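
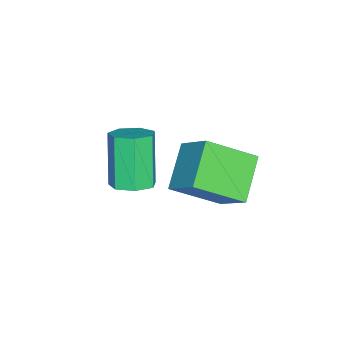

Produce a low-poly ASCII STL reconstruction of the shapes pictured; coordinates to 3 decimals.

solid 
facet normal -0.836 -0.069 0.545
outer loop
vertex -2.227 0.109 2.594
vertex -2.912 1.415 1.709
vertex -2.772 -0.822 1.641
endloop
endfacet
facet normal 0.398 -0.760 0.515
outer loop
vertex -1.468 -0.715 0.791
vertex -2.227 0.109 2.594
vertex -2.772 -0.822 1.641
endloop
endfacet
facet normal -0.836 -0.069 0.544
outer loop
vertex -2.772 -0.822 1.641
vertex -2.912 1.415 1.709
vertex -3.456 0.484 0.755
endloop
endfacet
facet normal -0.378 -0.647 -0.662
outer loop
vertex -3.456 0.484 0.755
vertex -1.468 -0.715 0.791
vertex -2.772 -0.822 1.641
endloop
endfacet
facet normal 0.378 0.647 0.662
outer loop
vertex -2.227 0.109 2.594
vertex -1.608 1.522 0.859
vertex -2.912 1.415 1.709
endloop
endfacet
facet normal 0.398 -0.760 0.515
outer loop
vertex -0.924 0.216 1.745
vertex -2.227 0.109 2.594
vertex -1.468 -0.715 0.791
endloop
endfacet
facet normal 0.378 0.647 0.662
outer loop
vertex -0.924 0.216 1.745
vertex -1.608 1.522 0.859
vertex -2.227 0.109 2.594
endloop
endfacet
facet normal -0.398 0.760 -0.515
outer loop
vertex -2.912 1.415 1.709
vertex -1.608 1.522 0.859
vertex -3.456 0.484 0.755
endloop
endfacet
facet normal -0.378 -0.647 -0.662
outer loop
vertex -2.153 0.591 -0.094
vertex -1.468 -0.715 0.791
vertex -3.456 0.484 0.755
endloop
endfacet
facet normal -0.398 0.760 -0.515
outer loop
vertex -3.456 0.484 0.755
vertex -1.608 1.522 0.859
vertex -2.153 0.591 -0.094
endloop
endfacet
facet normal 0.836 0.069 -0.544
outer loop
vertex -2.153 0.591 -0.094
vertex -0.924 0.216 1.745
vertex -1.468 -0.715 0.791
endloop
endfacet
facet normal 0.836 0.068 -0.545
outer loop
vertex -1.608 1.522 0.859
vertex -0.924 0.216 1.745
vertex -2.153 0.591 -0.094
endloop
endfacet
facet normal 0.436 0.181 -0.881
outer loop
vertex -1.925 -1.902 -0.184
vertex -2.464 -2.205 -0.513
vertex -2.383 -1.533 -0.335
endloop
endfacet
facet normal 0.491 0.773 0.401
outer loop
vertex -1.925 -1.902 -0.184
vertex -2.383 -1.533 -0.335
vertex -2.717 -2.232 1.421
endloop
endfacet
facet normal 0.491 0.773 0.401
outer loop
vertex -2.717 -2.232 1.421
vertex -2.383 -1.533 -0.335
vertex -3.175 -1.863 1.271
endloop
endfacet
facet normal -0.435 -0.181 0.882
outer loop
vertex -2.717 -2.232 1.421
vertex -3.175 -1.863 1.271
vertex -3.256 -2.535 1.093
endloop
endfacet
facet normal 0.434 0.181 -0.882
outer loop
vertex -2.383 -1.533 -0.335
vertex -2.464 -2.205 -0.513
vertex -2.903 -1.67 -0.619
endloop
endfacet
facet normal -0.283 0.957 0.057
outer loop
vertex -2.383 -1.533 -0.335
vertex -2.903 -1.67 -0.619
vertex -3.175 -1.863 1.271
endloop
endfacet
facet normal -0.284 0.957 0.057
outer loop
vertex -3.175 -1.863 1.271
vertex -2.903 -1.67 -0.619
vertex -3.694 -2.0 0.986
endloop
endfacet
facet normal -0.436 -0.181 0.881
outer loop
vertex -3.175 -1.863 1.271
vertex -3.694 -2.0 0.986
vertex -3.256 -2.535 1.093
endloop
endfacet
facet normal 0.435 0.182 -0.882
outer loop
vertex -2.903 -1.67 -0.619
vertex -2.464 -2.205 -0.513
vertex -3.091 -2.21 -0.823
endloop
endfacet
facet normal -0.846 0.419 -0.331
outer loop
vertex -2.903 -1.67 -0.619
vertex -3.091 -2.21 -0.823
vertex -3.694 -2.0 0.986
endloop
endfacet
facet normal -0.845 0.421 -0.330
outer loop
vertex -3.694 -2.0 0.986
vertex -3.091 -2.21 -0.823
vertex -3.883 -2.54 0.782
endloop
endfacet
facet normal -0.436 -0.181 0.882
outer loop
vertex -3.694 -2.0 0.986
vertex -3.883 -2.54 0.782
vertex -3.256 -2.535 1.093
endloop
endfacet
facet normal 0.435 0.182 -0.882
outer loop
vertex -3.091 -2.21 -0.823
vertex -2.464 -2.205 -0.513
vertex -2.808 -2.746 -0.794
endloop
endfacet
facet normal -0.770 -0.432 -0.469
outer loop
vertex -3.091 -2.21 -0.823
vertex -2.808 -2.746 -0.794
vertex -3.883 -2.54 0.782
endloop
endfacet
facet normal -0.770 -0.433 -0.469
outer loop
vertex -3.883 -2.54 0.782
vertex -2.808 -2.746 -0.794
vertex -3.6 -3.076 0.812
endloop
endfacet
facet normal -0.436 -0.181 0.882
outer loop
vertex -3.883 -2.54 0.782
vertex -3.6 -3.076 0.812
vertex -3.256 -2.535 1.093
endloop
endfacet
facet normal 0.436 0.180 -0.881
outer loop
vertex -2.808 -2.746 -0.794
vertex -2.464 -2.205 -0.513
vertex -2.266 -2.875 -0.552
endloop
endfacet
facet normal -0.115 -0.960 -0.254
outer loop
vertex -2.808 -2.746 -0.794
vertex -2.266 -2.875 -0.552
vertex -3.6 -3.076 0.812
endloop
endfacet
facet normal -0.115 -0.960 -0.254
outer loop
vertex -3.6 -3.076 0.812
vertex -2.266 -2.875 -0.552
vertex -3.057 -3.205 1.053
endloop
endfacet
facet normal -0.435 -0.182 0.882
outer loop
vertex -3.6 -3.076 0.812
vertex -3.057 -3.205 1.053
vertex -3.256 -2.535 1.093
endloop
endfacet
facet normal 0.436 0.180 -0.882
outer loop
vertex -2.266 -2.875 -0.552
vertex -2.464 -2.205 -0.513
vertex -1.873 -2.499 -0.281
endloop
endfacet
facet normal 0.627 -0.764 0.152
outer loop
vertex -2.266 -2.875 -0.552
vertex -1.873 -2.499 -0.281
vertex -3.057 -3.205 1.053
endloop
endfacet
facet normal 0.626 -0.765 0.151
outer loop
vertex -3.057 -3.205 1.053
vertex -1.873 -2.499 -0.281
vertex -2.664 -2.83 1.324
endloop
endfacet
facet normal -0.435 -0.182 0.882
outer loop
vertex -3.057 -3.205 1.053
vertex -2.664 -2.83 1.324
vertex -3.256 -2.535 1.093
endloop
endfacet
facet normal 0.436 0.181 -0.881
outer loop
vertex -1.873 -2.499 -0.281
vertex -2.464 -2.205 -0.513
vertex -1.925 -1.902 -0.184
endloop
endfacet
facet normal 0.896 0.006 0.443
outer loop
vertex -1.873 -2.499 -0.281
vertex -1.925 -1.902 -0.184
vertex -2.664 -2.83 1.324
endloop
endfacet
facet normal 0.896 0.007 0.444
outer loop
vertex -2.664 -2.83 1.324
vertex -1.925 -1.902 -0.184
vertex -2.717 -2.232 1.421
endloop
endfacet
facet normal -0.435 -0.182 0.882
outer loop
vertex -2.664 -2.83 1.324
vertex -2.717 -2.232 1.421
vertex -3.256 -2.535 1.093
endloop
endfacet

endsolid


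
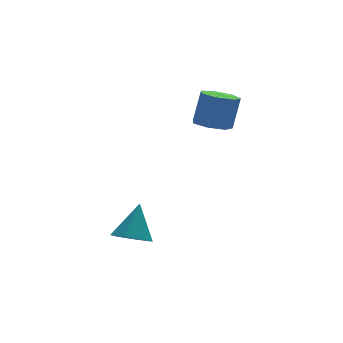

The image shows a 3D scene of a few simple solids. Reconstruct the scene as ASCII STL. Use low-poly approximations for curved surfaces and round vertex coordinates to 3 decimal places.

solid 
facet normal -0.297 -0.167 -0.940
outer loop
vertex 2.534 1.605 0.829
vertex 1.664 1.159 1.183
vertex 1.832 2.159 0.952
endloop
endfacet
facet normal 0.554 0.772 -0.312
outer loop
vertex 2.534 1.605 0.829
vertex 1.832 2.159 0.952
vertex 3.106 1.927 2.644
endloop
endfacet
facet normal 0.554 0.772 -0.312
outer loop
vertex 3.106 1.927 2.644
vertex 1.832 2.159 0.952
vertex 2.404 2.481 2.767
endloop
endfacet
facet normal 0.296 0.167 0.940
outer loop
vertex 3.106 1.927 2.644
vertex 2.404 2.481 2.767
vertex 2.236 1.481 2.997
endloop
endfacet
facet normal -0.297 -0.167 -0.940
outer loop
vertex 1.832 2.159 0.952
vertex 1.664 1.159 1.183
vertex 1.003 1.96 1.249
endloop
endfacet
facet normal -0.262 0.961 -0.088
outer loop
vertex 1.832 2.159 0.952
vertex 1.003 1.96 1.249
vertex 2.404 2.481 2.767
endloop
endfacet
facet normal -0.262 0.961 -0.088
outer loop
vertex 2.404 2.481 2.767
vertex 1.003 1.96 1.249
vertex 1.576 2.282 3.064
endloop
endfacet
facet normal 0.297 0.166 0.940
outer loop
vertex 2.404 2.481 2.767
vertex 1.576 2.282 3.064
vertex 2.236 1.481 2.997
endloop
endfacet
facet normal -0.296 -0.167 -0.940
outer loop
vertex 1.003 1.96 1.249
vertex 1.664 1.159 1.183
vertex 0.672 1.157 1.496
endloop
endfacet
facet normal -0.882 0.426 0.203
outer loop
vertex 1.003 1.96 1.249
vertex 0.672 1.157 1.496
vertex 1.576 2.282 3.064
endloop
endfacet
facet normal -0.882 0.426 0.203
outer loop
vertex 1.576 2.282 3.064
vertex 0.672 1.157 1.496
vertex 1.245 1.479 3.311
endloop
endfacet
facet normal 0.298 0.167 0.940
outer loop
vertex 1.576 2.282 3.064
vertex 1.245 1.479 3.311
vertex 2.236 1.481 2.997
endloop
endfacet
facet normal -0.296 -0.166 -0.940
outer loop
vertex 0.672 1.157 1.496
vertex 1.664 1.159 1.183
vertex 1.087 0.356 1.507
endloop
endfacet
facet normal -0.837 -0.429 0.340
outer loop
vertex 0.672 1.157 1.496
vertex 1.087 0.356 1.507
vertex 1.245 1.479 3.311
endloop
endfacet
facet normal -0.837 -0.429 0.340
outer loop
vertex 1.245 1.479 3.311
vertex 1.087 0.356 1.507
vertex 1.66 0.678 3.322
endloop
endfacet
facet normal 0.298 0.167 0.940
outer loop
vertex 1.245 1.479 3.311
vertex 1.66 0.678 3.322
vertex 2.236 1.481 2.997
endloop
endfacet
facet normal -0.296 -0.167 -0.940
outer loop
vertex 1.087 0.356 1.507
vertex 1.664 1.159 1.183
vertex 1.937 0.16 1.274
endloop
endfacet
facet normal -0.161 -0.962 0.221
outer loop
vertex 1.087 0.356 1.507
vertex 1.937 0.16 1.274
vertex 1.66 0.678 3.322
endloop
endfacet
facet normal -0.161 -0.962 0.221
outer loop
vertex 1.66 0.678 3.322
vertex 1.937 0.16 1.274
vertex 2.509 0.482 3.089
endloop
endfacet
facet normal 0.297 0.168 0.940
outer loop
vertex 1.66 0.678 3.322
vertex 2.509 0.482 3.089
vertex 2.236 1.481 2.997
endloop
endfacet
facet normal -0.297 -0.167 -0.940
outer loop
vertex 1.937 0.16 1.274
vertex 1.664 1.159 1.183
vertex 2.581 0.716 0.972
endloop
endfacet
facet normal 0.635 -0.770 -0.064
outer loop
vertex 1.937 0.16 1.274
vertex 2.581 0.716 0.972
vertex 2.509 0.482 3.089
endloop
endfacet
facet normal 0.635 -0.770 -0.064
outer loop
vertex 2.509 0.482 3.089
vertex 2.581 0.716 0.972
vertex 3.153 1.038 2.787
endloop
endfacet
facet normal 0.296 0.168 0.940
outer loop
vertex 2.509 0.482 3.089
vertex 3.153 1.038 2.787
vertex 2.236 1.481 2.997
endloop
endfacet
facet normal -0.297 -0.167 -0.940
outer loop
vertex 2.581 0.716 0.972
vertex 1.664 1.159 1.183
vertex 2.534 1.605 0.829
endloop
endfacet
facet normal 0.954 0.002 -0.301
outer loop
vertex 2.581 0.716 0.972
vertex 2.534 1.605 0.829
vertex 3.153 1.038 2.787
endloop
endfacet
facet normal 0.954 0.002 -0.301
outer loop
vertex 3.153 1.038 2.787
vertex 2.534 1.605 0.829
vertex 3.106 1.927 2.644
endloop
endfacet
facet normal 0.296 0.167 0.940
outer loop
vertex 3.153 1.038 2.787
vertex 3.106 1.927 2.644
vertex 2.236 1.481 2.997
endloop
endfacet
facet normal -0.385 -0.439 -0.811
outer loop
vertex -3.385 -1.69 -4.235
vertex -3.98 -2.278 -3.634
vertex -4.324 -1.365 -3.965
endloop
endfacet
facet normal 0.281 0.946 -0.161
outer loop
vertex -3.385 -1.69 -4.235
vertex -4.324 -1.365 -3.965
vertex -3.18 -1.362 -1.946
endloop
endfacet
facet normal -0.385 -0.439 -0.812
outer loop
vertex -4.324 -1.365 -3.965
vertex -3.98 -2.278 -3.634
vertex -4.92 -1.953 -3.364
endloop
endfacet
facet normal -0.510 0.811 0.288
outer loop
vertex -4.324 -1.365 -3.965
vertex -4.92 -1.953 -3.364
vertex -3.18 -1.362 -1.946
endloop
endfacet
facet normal -0.385 -0.440 -0.811
outer loop
vertex -4.92 -1.953 -3.364
vertex -3.98 -2.278 -3.634
vertex -4.575 -2.865 -3.033
endloop
endfacet
facet normal -0.639 0.037 0.768
outer loop
vertex -4.92 -1.953 -3.364
vertex -4.575 -2.865 -3.033
vertex -3.18 -1.362 -1.946
endloop
endfacet
facet normal -0.385 -0.440 -0.811
outer loop
vertex -4.575 -2.865 -3.033
vertex -3.98 -2.278 -3.634
vertex -3.636 -3.19 -3.302
endloop
endfacet
facet normal 0.022 -0.599 0.800
outer loop
vertex -4.575 -2.865 -3.033
vertex -3.636 -3.19 -3.302
vertex -3.18 -1.362 -1.946
endloop
endfacet
facet normal -0.384 -0.440 -0.812
outer loop
vertex -3.636 -3.19 -3.302
vertex -3.98 -2.278 -3.634
vertex -3.04 -2.602 -3.903
endloop
endfacet
facet normal 0.813 -0.464 0.352
outer loop
vertex -3.636 -3.19 -3.302
vertex -3.04 -2.602 -3.903
vertex -3.18 -1.362 -1.946
endloop
endfacet
facet normal -0.384 -0.441 -0.811
outer loop
vertex -3.04 -2.602 -3.903
vertex -3.98 -2.278 -3.634
vertex -3.385 -1.69 -4.235
endloop
endfacet
facet normal 0.942 0.310 -0.129
outer loop
vertex -3.04 -2.602 -3.903
vertex -3.385 -1.69 -4.235
vertex -3.18 -1.362 -1.946
endloop
endfacet

endsolid


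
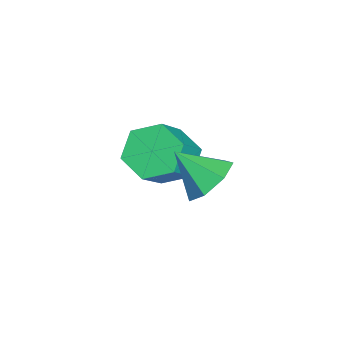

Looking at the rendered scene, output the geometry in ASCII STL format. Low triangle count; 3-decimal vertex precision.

solid 
facet normal 0.273 0.719 -0.639
outer loop
vertex 2.657 -1.625 -0.951
vertex 2.03 -1.006 -0.522
vertex 2.971 -1.17 -0.305
endloop
endfacet
facet normal 0.635 -0.742 0.214
outer loop
vertex 2.657 -1.625 -0.951
vertex 2.971 -1.17 -0.305
vertex 1.61 -2.114 0.462
endloop
endfacet
facet normal 0.273 0.719 -0.639
outer loop
vertex 2.971 -1.17 -0.305
vertex 2.03 -1.006 -0.522
vertex 2.577 -0.592 0.177
endloop
endfacet
facet normal 0.596 -0.235 0.768
outer loop
vertex 2.971 -1.17 -0.305
vertex 2.577 -0.592 0.177
vertex 1.61 -2.114 0.462
endloop
endfacet
facet normal 0.273 0.719 -0.639
outer loop
vertex 2.577 -0.592 0.177
vertex 2.03 -1.006 -0.522
vertex 1.771 -0.325 0.133
endloop
endfacet
facet normal 0.006 0.180 0.984
outer loop
vertex 2.577 -0.592 0.177
vertex 1.771 -0.325 0.133
vertex 1.61 -2.114 0.462
endloop
endfacet
facet normal 0.273 0.719 -0.640
outer loop
vertex 1.771 -0.325 0.133
vertex 2.03 -1.006 -0.522
vertex 1.16 -0.572 -0.405
endloop
endfacet
facet normal -0.691 0.190 0.697
outer loop
vertex 1.771 -0.325 0.133
vertex 1.16 -0.572 -0.405
vertex 1.61 -2.114 0.462
endloop
endfacet
facet normal 0.273 0.719 -0.639
outer loop
vertex 1.16 -0.572 -0.405
vertex 2.03 -1.006 -0.522
vertex 1.204 -1.145 -1.031
endloop
endfacet
facet normal -0.969 -0.212 0.126
outer loop
vertex 1.16 -0.572 -0.405
vertex 1.204 -1.145 -1.031
vertex 1.61 -2.114 0.462
endloop
endfacet
facet normal 0.273 0.719 -0.639
outer loop
vertex 1.204 -1.145 -1.031
vertex 2.03 -1.006 -0.522
vertex 1.87 -1.614 -1.274
endloop
endfacet
facet normal -0.620 -0.724 -0.301
outer loop
vertex 1.204 -1.145 -1.031
vertex 1.87 -1.614 -1.274
vertex 1.61 -2.114 0.462
endloop
endfacet
facet normal 0.272 0.719 -0.639
outer loop
vertex 1.87 -1.614 -1.274
vertex 2.03 -1.006 -0.522
vertex 2.657 -1.625 -0.951
endloop
endfacet
facet normal 0.094 -0.960 -0.262
outer loop
vertex 1.87 -1.614 -1.274
vertex 2.657 -1.625 -0.951
vertex 1.61 -2.114 0.462
endloop
endfacet
facet normal -0.610 0.268 -0.746
outer loop
vertex -0.785 -2.62 -3.723
vertex -1.532 -2.337 -3.011
vertex -0.811 -1.62 -3.343
endloop
endfacet
facet normal 0.792 0.235 -0.563
outer loop
vertex -0.785 -2.62 -3.723
vertex -0.811 -1.62 -3.343
vertex 0.459 -3.166 -2.201
endloop
endfacet
facet normal 0.792 0.234 -0.563
outer loop
vertex 0.459 -3.166 -2.201
vertex -0.811 -1.62 -3.343
vertex 0.433 -2.165 -1.821
endloop
endfacet
facet normal 0.610 -0.267 0.746
outer loop
vertex 0.459 -3.166 -2.201
vertex 0.433 -2.165 -1.821
vertex -0.288 -2.883 -1.489
endloop
endfacet
facet normal -0.609 0.267 -0.747
outer loop
vertex -0.811 -1.62 -3.343
vertex -1.532 -2.337 -3.011
vertex -1.558 -1.337 -2.632
endloop
endfacet
facet normal 0.375 0.927 0.025
outer loop
vertex -0.811 -1.62 -3.343
vertex -1.558 -1.337 -2.632
vertex 0.433 -2.165 -1.821
endloop
endfacet
facet normal 0.375 0.927 0.026
outer loop
vertex 0.433 -2.165 -1.821
vertex -1.558 -1.337 -2.632
vertex -0.314 -1.883 -1.11
endloop
endfacet
facet normal 0.610 -0.267 0.746
outer loop
vertex 0.433 -2.165 -1.821
vertex -0.314 -1.883 -1.11
vertex -0.288 -2.883 -1.489
endloop
endfacet
facet normal -0.610 0.267 -0.746
outer loop
vertex -1.558 -1.337 -2.632
vertex -1.532 -2.337 -3.011
vertex -2.279 -2.054 -2.299
endloop
endfacet
facet normal -0.417 0.692 0.589
outer loop
vertex -1.558 -1.337 -2.632
vertex -2.279 -2.054 -2.299
vertex -0.314 -1.883 -1.11
endloop
endfacet
facet normal -0.417 0.692 0.589
outer loop
vertex -0.314 -1.883 -1.11
vertex -2.279 -2.054 -2.299
vertex -1.035 -2.6 -0.777
endloop
endfacet
facet normal 0.610 -0.267 0.746
outer loop
vertex -0.314 -1.883 -1.11
vertex -1.035 -2.6 -0.777
vertex -0.288 -2.883 -1.489
endloop
endfacet
facet normal -0.610 0.267 -0.746
outer loop
vertex -2.279 -2.054 -2.299
vertex -1.532 -2.337 -3.011
vertex -2.253 -3.055 -2.679
endloop
endfacet
facet normal -0.792 -0.234 0.563
outer loop
vertex -2.279 -2.054 -2.299
vertex -2.253 -3.055 -2.679
vertex -1.035 -2.6 -0.777
endloop
endfacet
facet normal -0.792 -0.235 0.563
outer loop
vertex -1.035 -2.6 -0.777
vertex -2.253 -3.055 -2.679
vertex -1.009 -3.6 -1.157
endloop
endfacet
facet normal 0.610 -0.268 0.746
outer loop
vertex -1.035 -2.6 -0.777
vertex -1.009 -3.6 -1.157
vertex -0.288 -2.883 -1.489
endloop
endfacet
facet normal -0.610 0.267 -0.746
outer loop
vertex -2.253 -3.055 -2.679
vertex -1.532 -2.337 -3.011
vertex -1.506 -3.337 -3.39
endloop
endfacet
facet normal -0.374 -0.927 -0.026
outer loop
vertex -2.253 -3.055 -2.679
vertex -1.506 -3.337 -3.39
vertex -1.009 -3.6 -1.157
endloop
endfacet
facet normal -0.375 -0.927 -0.026
outer loop
vertex -1.009 -3.6 -1.157
vertex -1.506 -3.337 -3.39
vertex -0.262 -3.883 -1.868
endloop
endfacet
facet normal 0.609 -0.267 0.747
outer loop
vertex -1.009 -3.6 -1.157
vertex -0.262 -3.883 -1.868
vertex -0.288 -2.883 -1.489
endloop
endfacet
facet normal -0.610 0.267 -0.746
outer loop
vertex -1.506 -3.337 -3.39
vertex -1.532 -2.337 -3.011
vertex -0.785 -2.62 -3.723
endloop
endfacet
facet normal 0.417 -0.692 -0.589
outer loop
vertex -1.506 -3.337 -3.39
vertex -0.785 -2.62 -3.723
vertex -0.262 -3.883 -1.868
endloop
endfacet
facet normal 0.417 -0.692 -0.589
outer loop
vertex -0.262 -3.883 -1.868
vertex -0.785 -2.62 -3.723
vertex 0.459 -3.166 -2.201
endloop
endfacet
facet normal 0.610 -0.267 0.746
outer loop
vertex -0.262 -3.883 -1.868
vertex 0.459 -3.166 -2.201
vertex -0.288 -2.883 -1.489
endloop
endfacet

endsolid


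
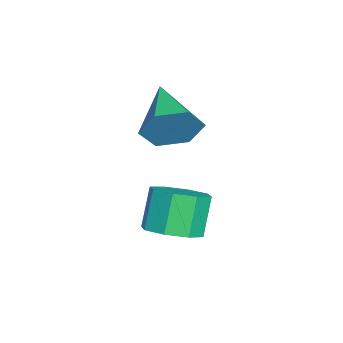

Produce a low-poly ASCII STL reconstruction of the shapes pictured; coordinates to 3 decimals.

solid 
facet normal 0.481 -0.117 -0.869
outer loop
vertex 2.902 -0.99 -0.001
vertex 2.157 -0.86 -0.431
vertex 2.8 -0.348 -0.144
endloop
endfacet
facet normal 0.863 0.236 0.446
outer loop
vertex 2.902 -0.99 -0.001
vertex 2.8 -0.348 -0.144
vertex 2.248 -0.83 1.181
endloop
endfacet
facet normal 0.863 0.238 0.446
outer loop
vertex 2.248 -0.83 1.181
vertex 2.8 -0.348 -0.144
vertex 2.145 -0.188 1.037
endloop
endfacet
facet normal -0.481 0.118 0.869
outer loop
vertex 2.248 -0.83 1.181
vertex 2.145 -0.188 1.037
vertex 1.503 -0.7 0.751
endloop
endfacet
facet normal 0.482 -0.118 -0.868
outer loop
vertex 2.8 -0.348 -0.144
vertex 2.157 -0.86 -0.431
vertex 2.321 -0.006 -0.456
endloop
endfacet
facet normal 0.501 0.850 0.163
outer loop
vertex 2.8 -0.348 -0.144
vertex 2.321 -0.006 -0.456
vertex 2.145 -0.188 1.037
endloop
endfacet
facet normal 0.502 0.849 0.163
outer loop
vertex 2.145 -0.188 1.037
vertex 2.321 -0.006 -0.456
vertex 1.667 0.154 0.726
endloop
endfacet
facet normal -0.481 0.118 0.869
outer loop
vertex 2.145 -0.188 1.037
vertex 1.667 0.154 0.726
vertex 1.503 -0.7 0.751
endloop
endfacet
facet normal 0.481 -0.118 -0.869
outer loop
vertex 2.321 -0.006 -0.456
vertex 2.157 -0.86 -0.431
vertex 1.746 -0.164 -0.753
endloop
endfacet
facet normal -0.154 0.964 -0.216
outer loop
vertex 2.321 -0.006 -0.456
vertex 1.746 -0.164 -0.753
vertex 1.667 0.154 0.726
endloop
endfacet
facet normal -0.154 0.964 -0.216
outer loop
vertex 1.667 0.154 0.726
vertex 1.746 -0.164 -0.753
vertex 1.092 -0.004 0.429
endloop
endfacet
facet normal -0.481 0.118 0.869
outer loop
vertex 1.667 0.154 0.726
vertex 1.092 -0.004 0.429
vertex 1.503 -0.7 0.751
endloop
endfacet
facet normal 0.481 -0.118 -0.869
outer loop
vertex 1.746 -0.164 -0.753
vertex 2.157 -0.86 -0.431
vertex 1.412 -0.73 -0.861
endloop
endfacet
facet normal -0.719 0.514 -0.468
outer loop
vertex 1.746 -0.164 -0.753
vertex 1.412 -0.73 -0.861
vertex 1.092 -0.004 0.429
endloop
endfacet
facet normal -0.719 0.514 -0.468
outer loop
vertex 1.092 -0.004 0.429
vertex 1.412 -0.73 -0.861
vertex 0.758 -0.57 0.321
endloop
endfacet
facet normal -0.481 0.118 0.869
outer loop
vertex 1.092 -0.004 0.429
vertex 0.758 -0.57 0.321
vertex 1.503 -0.7 0.751
endloop
endfacet
facet normal 0.481 -0.118 -0.869
outer loop
vertex 1.412 -0.73 -0.861
vertex 2.157 -0.86 -0.431
vertex 1.515 -1.372 -0.717
endloop
endfacet
facet normal -0.863 -0.238 -0.445
outer loop
vertex 1.412 -0.73 -0.861
vertex 1.515 -1.372 -0.717
vertex 0.758 -0.57 0.321
endloop
endfacet
facet normal -0.863 -0.237 -0.447
outer loop
vertex 0.758 -0.57 0.321
vertex 1.515 -1.372 -0.717
vertex 0.86 -1.212 0.464
endloop
endfacet
facet normal -0.481 0.117 0.869
outer loop
vertex 0.758 -0.57 0.321
vertex 0.86 -1.212 0.464
vertex 1.503 -0.7 0.751
endloop
endfacet
facet normal 0.481 -0.118 -0.869
outer loop
vertex 1.515 -1.372 -0.717
vertex 2.157 -0.86 -0.431
vertex 1.993 -1.714 -0.406
endloop
endfacet
facet normal -0.502 -0.850 -0.163
outer loop
vertex 1.515 -1.372 -0.717
vertex 1.993 -1.714 -0.406
vertex 0.86 -1.212 0.464
endloop
endfacet
facet normal -0.501 -0.850 -0.162
outer loop
vertex 0.86 -1.212 0.464
vertex 1.993 -1.714 -0.406
vertex 1.339 -1.554 0.776
endloop
endfacet
facet normal -0.482 0.118 0.868
outer loop
vertex 0.86 -1.212 0.464
vertex 1.339 -1.554 0.776
vertex 1.503 -0.7 0.751
endloop
endfacet
facet normal 0.481 -0.118 -0.869
outer loop
vertex 1.993 -1.714 -0.406
vertex 2.157 -0.86 -0.431
vertex 2.568 -1.556 -0.109
endloop
endfacet
facet normal 0.154 -0.964 0.216
outer loop
vertex 1.993 -1.714 -0.406
vertex 2.568 -1.556 -0.109
vertex 1.339 -1.554 0.776
endloop
endfacet
facet normal 0.154 -0.964 0.216
outer loop
vertex 1.339 -1.554 0.776
vertex 2.568 -1.556 -0.109
vertex 1.914 -1.396 1.073
endloop
endfacet
facet normal -0.481 0.118 0.869
outer loop
vertex 1.339 -1.554 0.776
vertex 1.914 -1.396 1.073
vertex 1.503 -0.7 0.751
endloop
endfacet
facet normal 0.481 -0.118 -0.869
outer loop
vertex 2.568 -1.556 -0.109
vertex 2.157 -0.86 -0.431
vertex 2.902 -0.99 -0.001
endloop
endfacet
facet normal 0.719 -0.514 0.468
outer loop
vertex 2.568 -1.556 -0.109
vertex 2.902 -0.99 -0.001
vertex 1.914 -1.396 1.073
endloop
endfacet
facet normal 0.719 -0.514 0.468
outer loop
vertex 1.914 -1.396 1.073
vertex 2.902 -0.99 -0.001
vertex 2.248 -0.83 1.181
endloop
endfacet
facet normal -0.481 0.118 0.869
outer loop
vertex 1.914 -1.396 1.073
vertex 2.248 -0.83 1.181
vertex 1.503 -0.7 0.751
endloop
endfacet
facet normal 0.909 0.272 -0.316
outer loop
vertex 0.478 -1.523 3.045
vertex 0.091 -1.084 2.31
vertex 0.232 -0.619 3.115
endloop
endfacet
facet normal -0.049 -0.090 0.995
outer loop
vertex 0.478 -1.523 3.045
vertex 0.232 -0.619 3.115
vertex -1.691 -1.616 2.93
endloop
endfacet
facet normal 0.909 0.272 -0.316
outer loop
vertex 0.232 -0.619 3.115
vertex 0.091 -1.084 2.31
vertex -0.155 -0.179 2.38
endloop
endfacet
facet normal -0.408 0.672 0.617
outer loop
vertex 0.232 -0.619 3.115
vertex -0.155 -0.179 2.38
vertex -1.691 -1.616 2.93
endloop
endfacet
facet normal 0.909 0.272 -0.316
outer loop
vertex -0.155 -0.179 2.38
vertex 0.091 -1.084 2.31
vertex -0.296 -0.644 1.575
endloop
endfacet
facet normal -0.708 0.658 -0.256
outer loop
vertex -0.155 -0.179 2.38
vertex -0.296 -0.644 1.575
vertex -1.691 -1.616 2.93
endloop
endfacet
facet normal 0.909 0.272 -0.316
outer loop
vertex -0.296 -0.644 1.575
vertex 0.091 -1.084 2.31
vertex -0.05 -1.548 1.505
endloop
endfacet
facet normal -0.648 -0.118 -0.752
outer loop
vertex -0.296 -0.644 1.575
vertex -0.05 -1.548 1.505
vertex -1.691 -1.616 2.93
endloop
endfacet
facet normal 0.909 0.272 -0.316
outer loop
vertex -0.05 -1.548 1.505
vertex 0.091 -1.084 2.31
vertex 0.337 -1.988 2.241
endloop
endfacet
facet normal -0.289 -0.881 -0.375
outer loop
vertex -0.05 -1.548 1.505
vertex 0.337 -1.988 2.241
vertex -1.691 -1.616 2.93
endloop
endfacet
facet normal 0.909 0.271 -0.316
outer loop
vertex 0.337 -1.988 2.241
vertex 0.091 -1.084 2.31
vertex 0.478 -1.523 3.045
endloop
endfacet
facet normal 0.011 -0.866 0.499
outer loop
vertex 0.337 -1.988 2.241
vertex 0.478 -1.523 3.045
vertex -1.691 -1.616 2.93
endloop
endfacet

endsolid


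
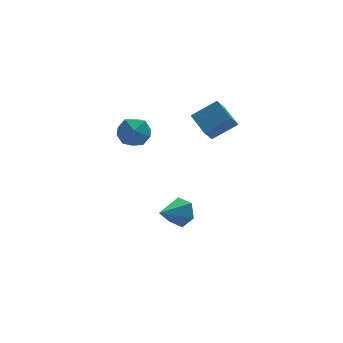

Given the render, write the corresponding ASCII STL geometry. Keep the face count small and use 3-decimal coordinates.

solid 
facet normal -0.629 -0.764 0.142
outer loop
vertex -2.239 2.091 2.832
vertex -1.629 1.493 2.315
vertex -1.518 1.585 3.304
endloop
endfacet
facet normal -0.662 -0.303 0.686
outer loop
vertex -2.239 2.091 2.832
vertex -1.518 1.585 3.304
vertex -1.702 2.536 3.547
endloop
endfacet
facet normal -0.842 0.335 0.423
outer loop
vertex -2.239 2.091 2.832
vertex -1.702 2.536 3.547
vertex -1.926 3.032 2.709
endloop
endfacet
facet normal -0.920 0.269 -0.284
outer loop
vertex -2.239 2.091 2.832
vertex -1.926 3.032 2.709
vertex -1.88 2.387 1.948
endloop
endfacet
facet normal -0.789 -0.409 -0.458
outer loop
vertex -2.239 2.091 2.832
vertex -1.88 2.387 1.948
vertex -1.629 1.493 2.315
endloop
endfacet
facet normal -0.008 -0.249 0.968
outer loop
vertex -1.702 2.536 3.547
vertex -1.518 1.585 3.304
vertex -0.76 2.213 3.472
endloop
endfacet
facet normal 0.044 -0.995 0.088
outer loop
vertex -1.518 1.585 3.304
vertex -1.629 1.493 2.315
vertex -0.714 1.568 2.711
endloop
endfacet
facet normal -0.215 -0.422 -0.881
outer loop
vertex -1.629 1.493 2.315
vertex -1.88 2.387 1.948
vertex -0.938 2.064 1.873
endloop
endfacet
facet normal -0.428 0.677 -0.599
outer loop
vertex -1.88 2.387 1.948
vertex -1.926 3.032 2.709
vertex -1.122 3.015 2.116
endloop
endfacet
facet normal -0.300 0.784 0.544
outer loop
vertex -1.926 3.032 2.709
vertex -1.702 2.536 3.547
vertex -1.011 3.107 3.105
endloop
endfacet
facet normal 0.920 -0.269 0.284
outer loop
vertex -0.401 2.509 2.588
vertex -0.76 2.213 3.472
vertex -0.714 1.568 2.711
endloop
endfacet
facet normal 0.842 -0.335 -0.423
outer loop
vertex -0.401 2.509 2.588
vertex -0.714 1.568 2.711
vertex -0.938 2.064 1.873
endloop
endfacet
facet normal 0.662 0.303 -0.686
outer loop
vertex -0.401 2.509 2.588
vertex -0.938 2.064 1.873
vertex -1.122 3.015 2.116
endloop
endfacet
facet normal 0.629 0.764 -0.142
outer loop
vertex -0.401 2.509 2.588
vertex -1.122 3.015 2.116
vertex -1.011 3.107 3.105
endloop
endfacet
facet normal 0.789 0.409 0.458
outer loop
vertex -0.401 2.509 2.588
vertex -1.011 3.107 3.105
vertex -0.76 2.213 3.472
endloop
endfacet
facet normal 0.428 -0.677 0.599
outer loop
vertex -0.714 1.568 2.711
vertex -0.76 2.213 3.472
vertex -1.518 1.585 3.304
endloop
endfacet
facet normal 0.300 -0.784 -0.544
outer loop
vertex -0.938 2.064 1.873
vertex -0.714 1.568 2.711
vertex -1.629 1.493 2.315
endloop
endfacet
facet normal 0.008 0.249 -0.968
outer loop
vertex -1.122 3.015 2.116
vertex -0.938 2.064 1.873
vertex -1.88 2.387 1.948
endloop
endfacet
facet normal -0.044 0.995 -0.088
outer loop
vertex -1.011 3.107 3.105
vertex -1.122 3.015 2.116
vertex -1.926 3.032 2.709
endloop
endfacet
facet normal 0.215 0.422 0.881
outer loop
vertex -0.76 2.213 3.472
vertex -1.011 3.107 3.105
vertex -1.702 2.536 3.547
endloop
endfacet
facet normal 0.793 0.431 -0.431
outer loop
vertex 1.586 2.203 -3.032
vertex 1.068 2.428 -3.759
vertex 1.14 3.007 -3.048
endloop
endfacet
facet normal -0.009 0.015 1.000
outer loop
vertex 1.586 2.203 -3.032
vertex 1.14 3.007 -3.048
vertex -0.248 1.712 -3.041
endloop
endfacet
facet normal 0.792 0.431 -0.432
outer loop
vertex 1.14 3.007 -3.048
vertex 1.068 2.428 -3.759
vertex 0.622 3.232 -3.774
endloop
endfacet
facet normal -0.554 0.597 0.580
outer loop
vertex 1.14 3.007 -3.048
vertex 0.622 3.232 -3.774
vertex -0.248 1.712 -3.041
endloop
endfacet
facet normal 0.792 0.431 -0.432
outer loop
vertex 0.622 3.232 -3.774
vertex 1.068 2.428 -3.759
vertex 0.55 2.652 -4.485
endloop
endfacet
facet normal -0.888 0.396 -0.233
outer loop
vertex 0.622 3.232 -3.774
vertex 0.55 2.652 -4.485
vertex -0.248 1.712 -3.041
endloop
endfacet
facet normal 0.792 0.431 -0.432
outer loop
vertex 0.55 2.652 -4.485
vertex 1.068 2.428 -3.759
vertex 0.996 1.848 -4.469
endloop
endfacet
facet normal -0.676 -0.388 -0.626
outer loop
vertex 0.55 2.652 -4.485
vertex 0.996 1.848 -4.469
vertex -0.248 1.712 -3.041
endloop
endfacet
facet normal 0.792 0.430 -0.432
outer loop
vertex 0.996 1.848 -4.469
vertex 1.068 2.428 -3.759
vertex 1.514 1.623 -3.743
endloop
endfacet
facet normal -0.131 -0.970 -0.207
outer loop
vertex 0.996 1.848 -4.469
vertex 1.514 1.623 -3.743
vertex -0.248 1.712 -3.041
endloop
endfacet
facet normal 0.793 0.431 -0.432
outer loop
vertex 1.514 1.623 -3.743
vertex 1.068 2.428 -3.759
vertex 1.586 2.203 -3.032
endloop
endfacet
facet normal 0.203 -0.769 0.607
outer loop
vertex 1.514 1.623 -3.743
vertex 1.586 2.203 -3.032
vertex -0.248 1.712 -3.041
endloop
endfacet
facet normal -0.485 -0.443 0.754
outer loop
vertex 3.087 2.868 3.794
vertex 1.746 2.915 2.958
vertex 3.381 1.623 3.251
endloop
endfacet
facet normal 0.848 -0.030 0.529
outer loop
vertex 3.954 2.145 2.362
vertex 3.087 2.868 3.794
vertex 3.381 1.623 3.251
endloop
endfacet
facet normal -0.485 -0.443 0.754
outer loop
vertex 3.381 1.623 3.251
vertex 1.746 2.915 2.958
vertex 2.041 1.669 2.416
endloop
endfacet
facet normal 0.212 -0.896 -0.390
outer loop
vertex 2.041 1.669 2.416
vertex 3.954 2.145 2.362
vertex 3.381 1.623 3.251
endloop
endfacet
facet normal -0.212 0.896 0.390
outer loop
vertex 3.087 2.868 3.794
vertex 2.319 3.437 2.069
vertex 1.746 2.915 2.958
endloop
endfacet
facet normal 0.849 -0.029 0.528
outer loop
vertex 3.659 3.391 2.904
vertex 3.087 2.868 3.794
vertex 3.954 2.145 2.362
endloop
endfacet
facet normal -0.212 0.896 0.390
outer loop
vertex 3.659 3.391 2.904
vertex 2.319 3.437 2.069
vertex 3.087 2.868 3.794
endloop
endfacet
facet normal -0.848 0.029 -0.529
outer loop
vertex 1.746 2.915 2.958
vertex 2.319 3.437 2.069
vertex 2.041 1.669 2.416
endloop
endfacet
facet normal 0.212 -0.896 -0.390
outer loop
vertex 2.613 2.192 1.526
vertex 3.954 2.145 2.362
vertex 2.041 1.669 2.416
endloop
endfacet
facet normal -0.849 0.030 -0.528
outer loop
vertex 2.041 1.669 2.416
vertex 2.319 3.437 2.069
vertex 2.613 2.192 1.526
endloop
endfacet
facet normal 0.485 0.443 -0.754
outer loop
vertex 2.613 2.192 1.526
vertex 3.659 3.391 2.904
vertex 3.954 2.145 2.362
endloop
endfacet
facet normal 0.485 0.443 -0.754
outer loop
vertex 2.319 3.437 2.069
vertex 3.659 3.391 2.904
vertex 2.613 2.192 1.526
endloop
endfacet

endsolid


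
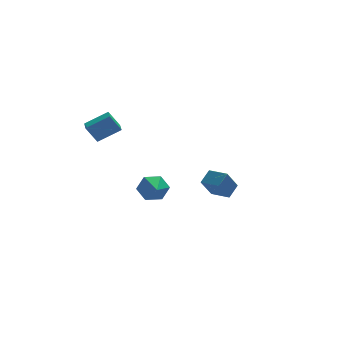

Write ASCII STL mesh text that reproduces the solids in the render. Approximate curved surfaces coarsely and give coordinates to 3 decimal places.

solid 
facet normal 0.218 0.919 -0.328
outer loop
vertex -1.593 -1.703 0.414
vertex -2.058 -1.842 -0.285
vertex -2.421 -1.509 0.408
endloop
endfacet
facet normal -0.010 -0.010 1.000
outer loop
vertex -1.593 -1.703 0.414
vertex -2.421 -1.509 0.408
vertex -2.502 -3.718 0.385
endloop
endfacet
facet normal 0.218 0.919 -0.328
outer loop
vertex -2.421 -1.509 0.408
vertex -2.058 -1.842 -0.285
vertex -2.885 -1.648 -0.29
endloop
endfacet
facet normal -0.835 0.025 0.550
outer loop
vertex -2.421 -1.509 0.408
vertex -2.885 -1.648 -0.29
vertex -2.502 -3.718 0.385
endloop
endfacet
facet normal 0.218 0.919 -0.328
outer loop
vertex -2.885 -1.648 -0.29
vertex -2.058 -1.842 -0.285
vertex -2.522 -1.981 -0.983
endloop
endfacet
facet normal -0.899 -0.277 -0.338
outer loop
vertex -2.885 -1.648 -0.29
vertex -2.522 -1.981 -0.983
vertex -2.502 -3.718 0.385
endloop
endfacet
facet normal 0.219 0.919 -0.329
outer loop
vertex -2.522 -1.981 -0.983
vertex -2.058 -1.842 -0.285
vertex -1.695 -2.176 -0.977
endloop
endfacet
facet normal -0.139 -0.614 -0.777
outer loop
vertex -2.522 -1.981 -0.983
vertex -1.695 -2.176 -0.977
vertex -2.502 -3.718 0.385
endloop
endfacet
facet normal 0.219 0.919 -0.329
outer loop
vertex -1.695 -2.176 -0.977
vertex -2.058 -1.842 -0.285
vertex -1.23 -2.037 -0.279
endloop
endfacet
facet normal 0.686 -0.649 -0.328
outer loop
vertex -1.695 -2.176 -0.977
vertex -1.23 -2.037 -0.279
vertex -2.502 -3.718 0.385
endloop
endfacet
facet normal 0.219 0.919 -0.328
outer loop
vertex -1.23 -2.037 -0.279
vertex -2.058 -1.842 -0.285
vertex -1.593 -1.703 0.414
endloop
endfacet
facet normal 0.752 -0.347 0.561
outer loop
vertex -1.23 -2.037 -0.279
vertex -1.593 -1.703 0.414
vertex -2.502 -3.718 0.385
endloop
endfacet
facet normal -0.543 0.839 -0.031
outer loop
vertex 1.85 1.699 -1.84
vertex 2.497 2.141 -1.218
vertex 2.642 2.169 -2.998
endloop
endfacet
facet normal -0.647 -0.442 -0.622
outer loop
vertex 3.283 1.179 -2.962
vertex 1.85 1.699 -1.84
vertex 2.642 2.169 -2.998
endloop
endfacet
facet normal -0.543 0.839 -0.031
outer loop
vertex 2.642 2.169 -2.998
vertex 2.497 2.141 -1.218
vertex 3.289 2.611 -2.377
endloop
endfacet
facet normal 0.535 0.318 -0.783
outer loop
vertex 3.289 2.611 -2.377
vertex 3.283 1.179 -2.962
vertex 2.642 2.169 -2.998
endloop
endfacet
facet normal -0.535 -0.318 0.783
outer loop
vertex 1.85 1.699 -1.84
vertex 3.138 1.151 -1.182
vertex 2.497 2.141 -1.218
endloop
endfacet
facet normal -0.647 -0.442 -0.621
outer loop
vertex 2.491 0.709 -1.803
vertex 1.85 1.699 -1.84
vertex 3.283 1.179 -2.962
endloop
endfacet
facet normal -0.535 -0.317 0.783
outer loop
vertex 2.491 0.709 -1.803
vertex 3.138 1.151 -1.182
vertex 1.85 1.699 -1.84
endloop
endfacet
facet normal 0.647 0.442 0.621
outer loop
vertex 2.497 2.141 -1.218
vertex 3.138 1.151 -1.182
vertex 3.289 2.611 -2.377
endloop
endfacet
facet normal 0.535 0.317 -0.783
outer loop
vertex 3.93 1.621 -2.34
vertex 3.283 1.179 -2.962
vertex 3.289 2.611 -2.377
endloop
endfacet
facet normal 0.647 0.442 0.622
outer loop
vertex 3.289 2.611 -2.377
vertex 3.138 1.151 -1.182
vertex 3.93 1.621 -2.34
endloop
endfacet
facet normal 0.543 -0.839 0.031
outer loop
vertex 3.93 1.621 -2.34
vertex 2.491 0.709 -1.803
vertex 3.283 1.179 -2.962
endloop
endfacet
facet normal 0.543 -0.839 0.031
outer loop
vertex 3.138 1.151 -1.182
vertex 2.491 0.709 -1.803
vertex 3.93 1.621 -2.34
endloop
endfacet
facet normal -0.830 0.181 -0.527
outer loop
vertex -4.647 1.126 3.164
vertex -4.415 2.077 3.126
vertex -4.077 0.948 2.205
endloop
endfacet
facet normal -0.237 -0.971 0.039
outer loop
vertex -2.865 0.683 2.974
vertex -4.647 1.126 3.164
vertex -4.077 0.948 2.205
endloop
endfacet
facet normal -0.831 0.181 -0.527
outer loop
vertex -4.077 0.948 2.205
vertex -4.415 2.077 3.126
vertex -3.845 1.899 2.166
endloop
endfacet
facet normal 0.504 -0.158 -0.849
outer loop
vertex -3.845 1.899 2.166
vertex -2.865 0.683 2.974
vertex -4.077 0.948 2.205
endloop
endfacet
facet normal -0.504 0.157 0.849
outer loop
vertex -4.647 1.126 3.164
vertex -3.203 1.812 3.895
vertex -4.415 2.077 3.126
endloop
endfacet
facet normal -0.237 -0.971 0.039
outer loop
vertex -3.435 0.861 3.934
vertex -4.647 1.126 3.164
vertex -2.865 0.683 2.974
endloop
endfacet
facet normal -0.505 0.158 0.849
outer loop
vertex -3.435 0.861 3.934
vertex -3.203 1.812 3.895
vertex -4.647 1.126 3.164
endloop
endfacet
facet normal 0.237 0.971 -0.039
outer loop
vertex -4.415 2.077 3.126
vertex -3.203 1.812 3.895
vertex -3.845 1.899 2.166
endloop
endfacet
facet normal 0.505 -0.157 -0.849
outer loop
vertex -2.633 1.634 2.936
vertex -2.865 0.683 2.974
vertex -3.845 1.899 2.166
endloop
endfacet
facet normal 0.237 0.971 -0.039
outer loop
vertex -3.845 1.899 2.166
vertex -3.203 1.812 3.895
vertex -2.633 1.634 2.936
endloop
endfacet
facet normal 0.830 -0.182 0.527
outer loop
vertex -2.633 1.634 2.936
vertex -3.435 0.861 3.934
vertex -2.865 0.683 2.974
endloop
endfacet
facet normal 0.830 -0.181 0.527
outer loop
vertex -3.203 1.812 3.895
vertex -3.435 0.861 3.934
vertex -2.633 1.634 2.936
endloop
endfacet

endsolid


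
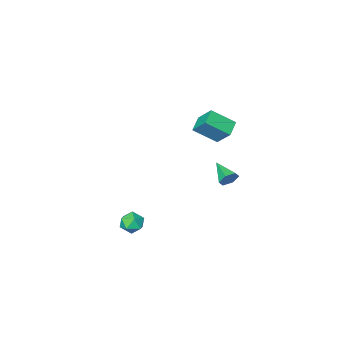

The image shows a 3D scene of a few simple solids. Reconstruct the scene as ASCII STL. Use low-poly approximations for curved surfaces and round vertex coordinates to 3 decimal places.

solid 
facet normal -0.720 -0.581 0.379
outer loop
vertex -3.482 -3.222 2.564
vertex -3.685 -2.27 3.639
vertex -4.562 -2.457 1.683
endloop
endfacet
facet normal 0.140 -0.656 -0.742
outer loop
vertex -3.835 -1.87 1.301
vertex -3.482 -3.222 2.564
vertex -4.562 -2.457 1.683
endloop
endfacet
facet normal -0.720 -0.581 0.379
outer loop
vertex -4.562 -2.457 1.683
vertex -3.685 -2.27 3.639
vertex -4.765 -1.505 2.758
endloop
endfacet
facet normal -0.679 0.481 -0.554
outer loop
vertex -4.765 -1.505 2.758
vertex -3.835 -1.87 1.301
vertex -4.562 -2.457 1.683
endloop
endfacet
facet normal 0.679 -0.481 0.554
outer loop
vertex -3.482 -3.222 2.564
vertex -2.958 -1.683 3.257
vertex -3.685 -2.27 3.639
endloop
endfacet
facet normal 0.140 -0.656 -0.742
outer loop
vertex -2.755 -2.635 2.182
vertex -3.482 -3.222 2.564
vertex -3.835 -1.87 1.301
endloop
endfacet
facet normal 0.679 -0.481 0.554
outer loop
vertex -2.755 -2.635 2.182
vertex -2.958 -1.683 3.257
vertex -3.482 -3.222 2.564
endloop
endfacet
facet normal -0.140 0.656 0.742
outer loop
vertex -3.685 -2.27 3.639
vertex -2.958 -1.683 3.257
vertex -4.765 -1.505 2.758
endloop
endfacet
facet normal -0.679 0.481 -0.554
outer loop
vertex -4.038 -0.918 2.376
vertex -3.835 -1.87 1.301
vertex -4.765 -1.505 2.758
endloop
endfacet
facet normal -0.140 0.656 0.742
outer loop
vertex -4.765 -1.505 2.758
vertex -2.958 -1.683 3.257
vertex -4.038 -0.918 2.376
endloop
endfacet
facet normal 0.720 0.581 -0.379
outer loop
vertex -4.038 -0.918 2.376
vertex -2.755 -2.635 2.182
vertex -3.835 -1.87 1.301
endloop
endfacet
facet normal 0.720 0.581 -0.379
outer loop
vertex -2.958 -1.683 3.257
vertex -2.755 -2.635 2.182
vertex -4.038 -0.918 2.376
endloop
endfacet
facet normal 0.028 0.939 -0.342
outer loop
vertex -1.777 1.939 1.036
vertex -2.03 2.128 1.534
vertex -1.442 2.096 1.495
endloop
endfacet
facet normal 0.761 -0.530 -0.374
outer loop
vertex -1.777 1.939 1.036
vertex -1.442 2.096 1.495
vertex -2.07 0.832 2.006
endloop
endfacet
facet normal 0.028 0.939 -0.341
outer loop
vertex -1.442 2.096 1.495
vertex -2.03 2.128 1.534
vertex -1.694 2.285 1.994
endloop
endfacet
facet normal 0.837 -0.213 0.503
outer loop
vertex -1.442 2.096 1.495
vertex -1.694 2.285 1.994
vertex -2.07 0.832 2.006
endloop
endfacet
facet normal 0.028 0.939 -0.341
outer loop
vertex -1.694 2.285 1.994
vertex -2.03 2.128 1.534
vertex -2.282 2.317 2.033
endloop
endfacet
facet normal 0.066 -0.009 0.998
outer loop
vertex -1.694 2.285 1.994
vertex -2.282 2.317 2.033
vertex -2.07 0.832 2.006
endloop
endfacet
facet normal 0.030 0.940 -0.341
outer loop
vertex -2.282 2.317 2.033
vertex -2.03 2.128 1.534
vertex -2.618 2.161 1.574
endloop
endfacet
facet normal -0.781 -0.123 0.613
outer loop
vertex -2.282 2.317 2.033
vertex -2.618 2.161 1.574
vertex -2.07 0.832 2.006
endloop
endfacet
facet normal 0.030 0.940 -0.341
outer loop
vertex -2.618 2.161 1.574
vertex -2.03 2.128 1.534
vertex -2.365 1.972 1.075
endloop
endfacet
facet normal -0.857 -0.440 -0.268
outer loop
vertex -2.618 2.161 1.574
vertex -2.365 1.972 1.075
vertex -2.07 0.832 2.006
endloop
endfacet
facet normal 0.030 0.939 -0.341
outer loop
vertex -2.365 1.972 1.075
vertex -2.03 2.128 1.534
vertex -1.777 1.939 1.036
endloop
endfacet
facet normal -0.087 -0.644 -0.761
outer loop
vertex -2.365 1.972 1.075
vertex -1.777 1.939 1.036
vertex -2.07 0.832 2.006
endloop
endfacet
facet normal 0.377 0.832 -0.408
outer loop
vertex 3.526 1.794 -0.694
vertex 3.222 2.185 -0.178
vertex 3.883 1.929 -0.089
endloop
endfacet
facet normal 0.801 0.272 -0.533
outer loop
vertex 3.526 1.794 -0.694
vertex 3.883 1.929 -0.089
vertex 3.909 1.277 -0.382
endloop
endfacet
facet normal 0.418 -0.222 -0.881
outer loop
vertex 3.526 1.794 -0.694
vertex 3.909 1.277 -0.382
vertex 3.263 1.131 -0.652
endloop
endfacet
facet normal -0.242 0.035 -0.970
outer loop
vertex 3.526 1.794 -0.694
vertex 3.263 1.131 -0.652
vertex 2.839 1.692 -0.526
endloop
endfacet
facet normal -0.267 0.686 -0.677
outer loop
vertex 3.526 1.794 -0.694
vertex 2.839 1.692 -0.526
vertex 3.222 2.185 -0.178
endloop
endfacet
facet normal 0.995 -0.003 0.096
outer loop
vertex 3.909 1.277 -0.382
vertex 3.883 1.929 -0.089
vertex 3.841 1.348 0.326
endloop
endfacet
facet normal 0.309 0.903 0.300
outer loop
vertex 3.883 1.929 -0.089
vertex 3.222 2.185 -0.178
vertex 3.417 1.909 0.452
endloop
endfacet
facet normal -0.733 0.666 -0.137
outer loop
vertex 3.222 2.185 -0.178
vertex 2.839 1.692 -0.526
vertex 2.771 1.763 0.182
endloop
endfacet
facet normal -0.692 -0.386 -0.610
outer loop
vertex 2.839 1.692 -0.526
vertex 3.263 1.131 -0.652
vertex 2.797 1.111 -0.111
endloop
endfacet
facet normal 0.376 -0.800 -0.467
outer loop
vertex 3.263 1.131 -0.652
vertex 3.909 1.277 -0.382
vertex 3.458 0.855 -0.022
endloop
endfacet
facet normal 0.242 -0.035 0.970
outer loop
vertex 3.154 1.246 0.494
vertex 3.841 1.348 0.326
vertex 3.417 1.909 0.452
endloop
endfacet
facet normal -0.418 0.222 0.881
outer loop
vertex 3.154 1.246 0.494
vertex 3.417 1.909 0.452
vertex 2.771 1.763 0.182
endloop
endfacet
facet normal -0.801 -0.272 0.533
outer loop
vertex 3.154 1.246 0.494
vertex 2.771 1.763 0.182
vertex 2.797 1.111 -0.111
endloop
endfacet
facet normal -0.377 -0.832 0.408
outer loop
vertex 3.154 1.246 0.494
vertex 2.797 1.111 -0.111
vertex 3.458 0.855 -0.022
endloop
endfacet
facet normal 0.267 -0.686 0.677
outer loop
vertex 3.154 1.246 0.494
vertex 3.458 0.855 -0.022
vertex 3.841 1.348 0.326
endloop
endfacet
facet normal 0.692 0.386 0.610
outer loop
vertex 3.417 1.909 0.452
vertex 3.841 1.348 0.326
vertex 3.883 1.929 -0.089
endloop
endfacet
facet normal -0.376 0.800 0.467
outer loop
vertex 2.771 1.763 0.182
vertex 3.417 1.909 0.452
vertex 3.222 2.185 -0.178
endloop
endfacet
facet normal -0.995 0.003 -0.096
outer loop
vertex 2.797 1.111 -0.111
vertex 2.771 1.763 0.182
vertex 2.839 1.692 -0.526
endloop
endfacet
facet normal -0.309 -0.903 -0.300
outer loop
vertex 3.458 0.855 -0.022
vertex 2.797 1.111 -0.111
vertex 3.263 1.131 -0.652
endloop
endfacet
facet normal 0.733 -0.666 0.137
outer loop
vertex 3.841 1.348 0.326
vertex 3.458 0.855 -0.022
vertex 3.909 1.277 -0.382
endloop
endfacet

endsolid


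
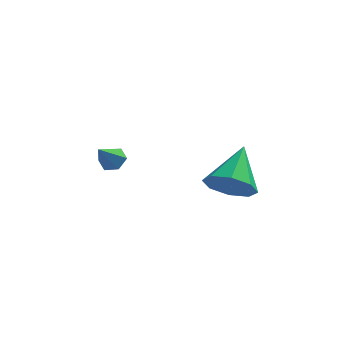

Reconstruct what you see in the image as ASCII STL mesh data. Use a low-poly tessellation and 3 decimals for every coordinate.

solid 
facet normal 0.347 0.554 -0.757
outer loop
vertex 0.041 0.256 -0.046
vertex -0.466 0.367 -0.197
vertex -0.212 0.689 0.155
endloop
endfacet
facet normal 0.628 0.006 0.778
outer loop
vertex 0.041 0.256 -0.046
vertex -0.212 0.689 0.155
vertex -0.874 -0.287 0.697
endloop
endfacet
facet normal 0.347 0.554 -0.757
outer loop
vertex -0.212 0.689 0.155
vertex -0.466 0.367 -0.197
vertex -0.719 0.8 0.004
endloop
endfacet
facet normal -0.127 0.546 0.828
outer loop
vertex -0.212 0.689 0.155
vertex -0.719 0.8 0.004
vertex -0.874 -0.287 0.697
endloop
endfacet
facet normal 0.346 0.554 -0.757
outer loop
vertex -0.719 0.8 0.004
vertex -0.466 0.367 -0.197
vertex -0.972 0.478 -0.347
endloop
endfacet
facet normal -0.883 0.335 0.329
outer loop
vertex -0.719 0.8 0.004
vertex -0.972 0.478 -0.347
vertex -0.874 -0.287 0.697
endloop
endfacet
facet normal 0.346 0.554 -0.757
outer loop
vertex -0.972 0.478 -0.347
vertex -0.466 0.367 -0.197
vertex -0.719 0.045 -0.548
endloop
endfacet
facet normal -0.883 -0.414 -0.220
outer loop
vertex -0.972 0.478 -0.347
vertex -0.719 0.045 -0.548
vertex -0.874 -0.287 0.697
endloop
endfacet
facet normal 0.344 0.555 -0.757
outer loop
vertex -0.719 0.045 -0.548
vertex -0.466 0.367 -0.197
vertex -0.212 -0.065 -0.398
endloop
endfacet
facet normal -0.127 -0.954 -0.270
outer loop
vertex -0.719 0.045 -0.548
vertex -0.212 -0.065 -0.398
vertex -0.874 -0.287 0.697
endloop
endfacet
facet normal 0.347 0.556 -0.756
outer loop
vertex -0.212 -0.065 -0.398
vertex -0.466 0.367 -0.197
vertex 0.041 0.256 -0.046
endloop
endfacet
facet normal 0.627 -0.745 0.228
outer loop
vertex -0.212 -0.065 -0.398
vertex 0.041 0.256 -0.046
vertex -0.874 -0.287 0.697
endloop
endfacet
facet normal -0.199 -0.814 -0.546
outer loop
vertex 4.328 -1.898 -0.298
vertex 3.716 -2.193 0.365
vertex 3.654 -1.655 -0.415
endloop
endfacet
facet normal 0.369 0.778 -0.509
outer loop
vertex 4.328 -1.898 -0.298
vertex 3.654 -1.655 -0.415
vertex 4.084 -0.687 1.375
endloop
endfacet
facet normal -0.200 -0.814 -0.546
outer loop
vertex 3.654 -1.655 -0.415
vertex 3.716 -2.193 0.365
vertex 3.015 -1.726 -0.075
endloop
endfacet
facet normal -0.306 0.866 -0.395
outer loop
vertex 3.654 -1.655 -0.415
vertex 3.015 -1.726 -0.075
vertex 4.084 -0.687 1.375
endloop
endfacet
facet normal -0.200 -0.814 -0.546
outer loop
vertex 3.015 -1.726 -0.075
vertex 3.716 -2.193 0.365
vertex 2.787 -2.071 0.523
endloop
endfacet
facet normal -0.753 0.652 0.089
outer loop
vertex 3.015 -1.726 -0.075
vertex 2.787 -2.071 0.523
vertex 4.084 -0.687 1.375
endloop
endfacet
facet normal -0.200 -0.814 -0.545
outer loop
vertex 2.787 -2.071 0.523
vertex 3.716 -2.193 0.365
vertex 3.103 -2.487 1.029
endloop
endfacet
facet normal -0.708 0.260 0.656
outer loop
vertex 2.787 -2.071 0.523
vertex 3.103 -2.487 1.029
vertex 4.084 -0.687 1.375
endloop
endfacet
facet normal -0.200 -0.814 -0.545
outer loop
vertex 3.103 -2.487 1.029
vertex 3.716 -2.193 0.365
vertex 3.778 -2.731 1.146
endloop
endfacet
facet normal -0.198 -0.080 0.977
outer loop
vertex 3.103 -2.487 1.029
vertex 3.778 -2.731 1.146
vertex 4.084 -0.687 1.375
endloop
endfacet
facet normal -0.201 -0.814 -0.545
outer loop
vertex 3.778 -2.731 1.146
vertex 3.716 -2.193 0.365
vertex 4.416 -2.66 0.805
endloop
endfacet
facet normal 0.479 -0.168 0.861
outer loop
vertex 3.778 -2.731 1.146
vertex 4.416 -2.66 0.805
vertex 4.084 -0.687 1.375
endloop
endfacet
facet normal -0.200 -0.814 -0.546
outer loop
vertex 4.416 -2.66 0.805
vertex 3.716 -2.193 0.365
vertex 4.644 -2.315 0.207
endloop
endfacet
facet normal 0.924 0.046 0.379
outer loop
vertex 4.416 -2.66 0.805
vertex 4.644 -2.315 0.207
vertex 4.084 -0.687 1.375
endloop
endfacet
facet normal -0.200 -0.813 -0.546
outer loop
vertex 4.644 -2.315 0.207
vertex 3.716 -2.193 0.365
vertex 4.328 -1.898 -0.298
endloop
endfacet
facet normal 0.879 0.438 -0.189
outer loop
vertex 4.644 -2.315 0.207
vertex 4.328 -1.898 -0.298
vertex 4.084 -0.687 1.375
endloop
endfacet

endsolid


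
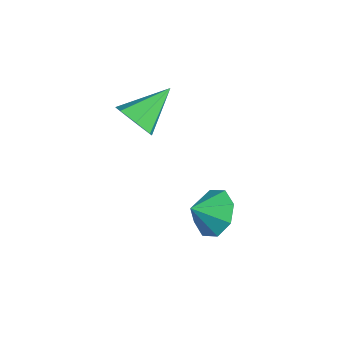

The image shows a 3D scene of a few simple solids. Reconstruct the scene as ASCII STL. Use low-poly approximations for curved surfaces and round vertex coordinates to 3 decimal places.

solid 
facet normal 0.250 -0.817 -0.519
outer loop
vertex -1.976 -3.377 0.434
vertex -2.606 -3.221 -0.115
vertex -1.799 -2.955 -0.145
endloop
endfacet
facet normal 0.764 0.387 0.516
outer loop
vertex -1.976 -3.377 0.434
vertex -1.799 -2.955 -0.145
vertex -3.054 -1.759 0.815
endloop
endfacet
facet normal 0.250 -0.817 -0.520
outer loop
vertex -1.799 -2.955 -0.145
vertex -2.606 -3.221 -0.115
vertex -2.23 -2.733 -0.701
endloop
endfacet
facet normal 0.611 0.774 -0.165
outer loop
vertex -1.799 -2.955 -0.145
vertex -2.23 -2.733 -0.701
vertex -3.054 -1.759 0.815
endloop
endfacet
facet normal 0.251 -0.817 -0.519
outer loop
vertex -2.23 -2.733 -0.701
vertex -2.606 -3.221 -0.115
vertex -2.944 -2.879 -0.816
endloop
endfacet
facet normal -0.076 0.820 -0.568
outer loop
vertex -2.23 -2.733 -0.701
vertex -2.944 -2.879 -0.816
vertex -3.054 -1.759 0.815
endloop
endfacet
facet normal 0.250 -0.817 -0.519
outer loop
vertex -2.944 -2.879 -0.816
vertex -2.606 -3.221 -0.115
vertex -3.403 -3.282 -0.403
endloop
endfacet
facet normal -0.780 0.490 -0.389
outer loop
vertex -2.944 -2.879 -0.816
vertex -3.403 -3.282 -0.403
vertex -3.054 -1.759 0.815
endloop
endfacet
facet normal 0.250 -0.817 -0.520
outer loop
vertex -3.403 -3.282 -0.403
vertex -2.606 -3.221 -0.115
vertex -3.262 -3.639 0.226
endloop
endfacet
facet normal -0.971 0.033 0.237
outer loop
vertex -3.403 -3.282 -0.403
vertex -3.262 -3.639 0.226
vertex -3.054 -1.759 0.815
endloop
endfacet
facet normal 0.250 -0.817 -0.520
outer loop
vertex -3.262 -3.639 0.226
vertex -2.606 -3.221 -0.115
vertex -2.627 -3.682 0.599
endloop
endfacet
facet normal -0.506 -0.206 0.838
outer loop
vertex -3.262 -3.639 0.226
vertex -2.627 -3.682 0.599
vertex -3.054 -1.759 0.815
endloop
endfacet
facet normal 0.251 -0.817 -0.520
outer loop
vertex -2.627 -3.682 0.599
vertex -2.606 -3.221 -0.115
vertex -1.976 -3.377 0.434
endloop
endfacet
facet normal 0.267 -0.049 0.963
outer loop
vertex -2.627 -3.682 0.599
vertex -1.976 -3.377 0.434
vertex -3.054 -1.759 0.815
endloop
endfacet
facet normal -0.043 0.805 -0.592
outer loop
vertex -0.121 -0.61 -3.319
vertex -0.543 -1.155 -4.03
vertex -0.878 -0.615 -3.271
endloop
endfacet
facet normal 0.064 -0.067 0.996
outer loop
vertex -0.121 -0.61 -3.319
vertex -0.878 -0.615 -3.271
vertex -0.497 -2.025 -3.39
endloop
endfacet
facet normal -0.042 0.805 -0.592
outer loop
vertex -0.878 -0.615 -3.271
vertex -0.543 -1.155 -4.03
vertex -1.438 -0.936 -3.668
endloop
endfacet
facet normal -0.486 -0.203 0.850
outer loop
vertex -0.878 -0.615 -3.271
vertex -1.438 -0.936 -3.668
vertex -0.497 -2.025 -3.39
endloop
endfacet
facet normal -0.043 0.805 -0.592
outer loop
vertex -1.438 -0.936 -3.668
vertex -0.543 -1.155 -4.03
vertex -1.473 -1.386 -4.277
endloop
endfacet
facet normal -0.735 -0.525 0.430
outer loop
vertex -1.438 -0.936 -3.668
vertex -1.473 -1.386 -4.277
vertex -0.497 -2.025 -3.39
endloop
endfacet
facet normal -0.042 0.804 -0.593
outer loop
vertex -1.473 -1.386 -4.277
vertex -0.543 -1.155 -4.03
vertex -0.964 -1.701 -4.741
endloop
endfacet
facet normal -0.537 -0.843 -0.017
outer loop
vertex -1.473 -1.386 -4.277
vertex -0.964 -1.701 -4.741
vertex -0.497 -2.025 -3.39
endloop
endfacet
facet normal -0.042 0.804 -0.593
outer loop
vertex -0.964 -1.701 -4.741
vertex -0.543 -1.155 -4.03
vertex -0.208 -1.696 -4.788
endloop
endfacet
facet normal -0.008 -0.973 -0.231
outer loop
vertex -0.964 -1.701 -4.741
vertex -0.208 -1.696 -4.788
vertex -0.497 -2.025 -3.39
endloop
endfacet
facet normal -0.042 0.804 -0.593
outer loop
vertex -0.208 -1.696 -4.788
vertex -0.543 -1.155 -4.03
vertex 0.352 -1.375 -4.392
endloop
endfacet
facet normal 0.540 -0.837 -0.085
outer loop
vertex -0.208 -1.696 -4.788
vertex 0.352 -1.375 -4.392
vertex -0.497 -2.025 -3.39
endloop
endfacet
facet normal -0.042 0.805 -0.592
outer loop
vertex 0.352 -1.375 -4.392
vertex -0.543 -1.155 -4.03
vertex 0.388 -0.925 -3.783
endloop
endfacet
facet normal 0.789 -0.515 0.334
outer loop
vertex 0.352 -1.375 -4.392
vertex 0.388 -0.925 -3.783
vertex -0.497 -2.025 -3.39
endloop
endfacet
facet normal -0.042 0.805 -0.592
outer loop
vertex 0.388 -0.925 -3.783
vertex -0.543 -1.155 -4.03
vertex -0.121 -0.61 -3.319
endloop
endfacet
facet normal 0.591 -0.196 0.782
outer loop
vertex 0.388 -0.925 -3.783
vertex -0.121 -0.61 -3.319
vertex -0.497 -2.025 -3.39
endloop
endfacet

endsolid


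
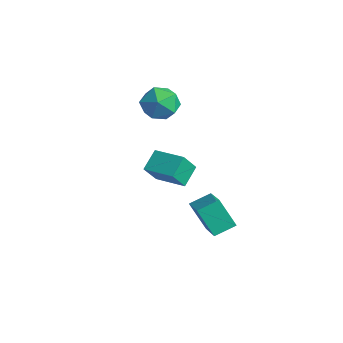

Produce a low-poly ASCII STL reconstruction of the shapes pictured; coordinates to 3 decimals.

solid 
facet normal -0.939 -0.317 -0.134
outer loop
vertex 1.698 -3.488 -0.06
vertex 1.336 -2.676 0.554
vertex 1.605 -2.812 -1.01
endloop
endfacet
facet normal 0.336 -0.752 -0.568
outer loop
vertex 2.984 -2.344 -0.814
vertex 1.698 -3.488 -0.06
vertex 1.605 -2.812 -1.01
endloop
endfacet
facet normal -0.938 -0.319 -0.134
outer loop
vertex 1.605 -2.812 -1.01
vertex 1.336 -2.676 0.554
vertex 1.242 -2.0 -0.397
endloop
endfacet
facet normal -0.080 0.577 -0.812
outer loop
vertex 1.242 -2.0 -0.397
vertex 2.984 -2.344 -0.814
vertex 1.605 -2.812 -1.01
endloop
endfacet
facet normal 0.081 -0.578 0.812
outer loop
vertex 1.698 -3.488 -0.06
vertex 2.715 -2.208 0.75
vertex 1.336 -2.676 0.554
endloop
endfacet
facet normal 0.336 -0.752 -0.568
outer loop
vertex 3.078 -3.02 0.137
vertex 1.698 -3.488 -0.06
vertex 2.984 -2.344 -0.814
endloop
endfacet
facet normal 0.080 -0.578 0.812
outer loop
vertex 3.078 -3.02 0.137
vertex 2.715 -2.208 0.75
vertex 1.698 -3.488 -0.06
endloop
endfacet
facet normal -0.336 0.752 0.568
outer loop
vertex 1.336 -2.676 0.554
vertex 2.715 -2.208 0.75
vertex 1.242 -2.0 -0.397
endloop
endfacet
facet normal -0.080 0.578 -0.812
outer loop
vertex 2.622 -1.532 -0.2
vertex 2.984 -2.344 -0.814
vertex 1.242 -2.0 -0.397
endloop
endfacet
facet normal -0.336 0.752 0.568
outer loop
vertex 1.242 -2.0 -0.397
vertex 2.715 -2.208 0.75
vertex 2.622 -1.532 -0.2
endloop
endfacet
facet normal 0.939 0.318 0.133
outer loop
vertex 2.622 -1.532 -0.2
vertex 3.078 -3.02 0.137
vertex 2.984 -2.344 -0.814
endloop
endfacet
facet normal 0.938 0.318 0.134
outer loop
vertex 2.715 -2.208 0.75
vertex 3.078 -3.02 0.137
vertex 2.622 -1.532 -0.2
endloop
endfacet
facet normal -0.737 0.223 0.637
outer loop
vertex -0.765 -0.564 2.344
vertex -1.234 -1.384 2.089
vertex -0.597 -1.396 2.83
endloop
endfacet
facet normal -0.115 0.484 0.868
outer loop
vertex -0.765 -0.564 2.344
vertex -0.597 -1.396 2.83
vertex 0.148 -0.805 2.599
endloop
endfacet
facet normal 0.142 0.921 0.363
outer loop
vertex -0.765 -0.564 2.344
vertex 0.148 -0.805 2.599
vertex -0.029 -0.429 1.714
endloop
endfacet
facet normal -0.323 0.930 -0.178
outer loop
vertex -0.765 -0.564 2.344
vertex -0.029 -0.429 1.714
vertex -0.883 -0.786 1.399
endloop
endfacet
facet normal -0.867 0.499 -0.009
outer loop
vertex -0.765 -0.564 2.344
vertex -0.883 -0.786 1.399
vertex -1.234 -1.384 2.089
endloop
endfacet
facet normal 0.340 -0.062 0.938
outer loop
vertex 0.148 -0.805 2.599
vertex -0.597 -1.396 2.83
vertex 0.243 -1.774 2.501
endloop
endfacet
facet normal -0.668 -0.483 0.566
outer loop
vertex -0.597 -1.396 2.83
vertex -1.234 -1.384 2.089
vertex -0.611 -2.131 2.186
endloop
endfacet
facet normal -0.877 -0.038 -0.479
outer loop
vertex -1.234 -1.384 2.089
vertex -0.883 -0.786 1.399
vertex -0.788 -1.755 1.301
endloop
endfacet
facet normal 0.002 0.659 -0.752
outer loop
vertex -0.883 -0.786 1.399
vertex -0.029 -0.429 1.714
vertex -0.043 -1.164 1.07
endloop
endfacet
facet normal 0.754 0.645 0.123
outer loop
vertex -0.029 -0.429 1.714
vertex 0.148 -0.805 2.599
vertex 0.594 -1.176 1.811
endloop
endfacet
facet normal 0.323 -0.930 0.178
outer loop
vertex 0.125 -1.996 1.556
vertex 0.243 -1.774 2.501
vertex -0.611 -2.131 2.186
endloop
endfacet
facet normal -0.142 -0.921 -0.363
outer loop
vertex 0.125 -1.996 1.556
vertex -0.611 -2.131 2.186
vertex -0.788 -1.755 1.301
endloop
endfacet
facet normal 0.115 -0.484 -0.868
outer loop
vertex 0.125 -1.996 1.556
vertex -0.788 -1.755 1.301
vertex -0.043 -1.164 1.07
endloop
endfacet
facet normal 0.737 -0.223 -0.637
outer loop
vertex 0.125 -1.996 1.556
vertex -0.043 -1.164 1.07
vertex 0.594 -1.176 1.811
endloop
endfacet
facet normal 0.867 -0.499 0.009
outer loop
vertex 0.125 -1.996 1.556
vertex 0.594 -1.176 1.811
vertex 0.243 -1.774 2.501
endloop
endfacet
facet normal -0.002 -0.659 0.752
outer loop
vertex -0.611 -2.131 2.186
vertex 0.243 -1.774 2.501
vertex -0.597 -1.396 2.83
endloop
endfacet
facet normal -0.754 -0.645 -0.123
outer loop
vertex -0.788 -1.755 1.301
vertex -0.611 -2.131 2.186
vertex -1.234 -1.384 2.089
endloop
endfacet
facet normal -0.340 0.062 -0.938
outer loop
vertex -0.043 -1.164 1.07
vertex -0.788 -1.755 1.301
vertex -0.883 -0.786 1.399
endloop
endfacet
facet normal 0.668 0.483 -0.566
outer loop
vertex 0.594 -1.176 1.811
vertex -0.043 -1.164 1.07
vertex -0.029 -0.429 1.714
endloop
endfacet
facet normal 0.877 0.038 0.479
outer loop
vertex 0.243 -1.774 2.501
vertex 0.594 -1.176 1.811
vertex 0.148 -0.805 2.599
endloop
endfacet
facet normal -0.537 -0.201 0.819
outer loop
vertex 3.579 -2.168 -2.036
vertex 3.8 -1.214 -1.657
vertex 2.1 -1.506 -2.843
endloop
endfacet
facet normal -0.210 -0.909 -0.361
outer loop
vertex 2.9 -1.206 -4.063
vertex 3.579 -2.168 -2.036
vertex 2.1 -1.506 -2.843
endloop
endfacet
facet normal -0.537 -0.202 0.819
outer loop
vertex 2.1 -1.506 -2.843
vertex 3.8 -1.214 -1.657
vertex 2.321 -0.552 -2.463
endloop
endfacet
facet normal -0.817 0.367 -0.445
outer loop
vertex 2.321 -0.552 -2.463
vertex 2.9 -1.206 -4.063
vertex 2.1 -1.506 -2.843
endloop
endfacet
facet normal 0.817 -0.366 0.446
outer loop
vertex 3.579 -2.168 -2.036
vertex 4.6 -0.914 -2.877
vertex 3.8 -1.214 -1.657
endloop
endfacet
facet normal -0.210 -0.909 -0.361
outer loop
vertex 4.379 -1.868 -3.257
vertex 3.579 -2.168 -2.036
vertex 2.9 -1.206 -4.063
endloop
endfacet
facet normal 0.817 -0.367 0.445
outer loop
vertex 4.379 -1.868 -3.257
vertex 4.6 -0.914 -2.877
vertex 3.579 -2.168 -2.036
endloop
endfacet
facet normal 0.210 0.909 0.361
outer loop
vertex 3.8 -1.214 -1.657
vertex 4.6 -0.914 -2.877
vertex 2.321 -0.552 -2.463
endloop
endfacet
facet normal -0.817 0.366 -0.445
outer loop
vertex 3.121 -0.252 -3.684
vertex 2.9 -1.206 -4.063
vertex 2.321 -0.552 -2.463
endloop
endfacet
facet normal 0.210 0.909 0.361
outer loop
vertex 2.321 -0.552 -2.463
vertex 4.6 -0.914 -2.877
vertex 3.121 -0.252 -3.684
endloop
endfacet
facet normal 0.537 0.201 -0.819
outer loop
vertex 3.121 -0.252 -3.684
vertex 4.379 -1.868 -3.257
vertex 2.9 -1.206 -4.063
endloop
endfacet
facet normal 0.537 0.202 -0.819
outer loop
vertex 4.6 -0.914 -2.877
vertex 4.379 -1.868 -3.257
vertex 3.121 -0.252 -3.684
endloop
endfacet

endsolid


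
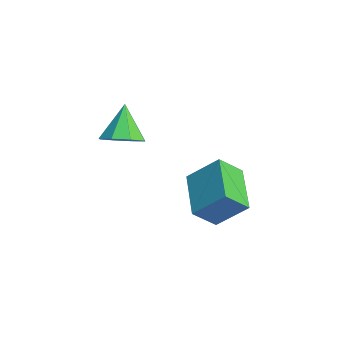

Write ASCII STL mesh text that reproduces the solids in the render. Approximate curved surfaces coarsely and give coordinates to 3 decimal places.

solid 
facet normal 0.568 -0.233 -0.790
outer loop
vertex 2.171 -2.555 2.342
vertex 1.505 -2.66 1.894
vertex 1.991 -2.034 2.059
endloop
endfacet
facet normal 0.426 0.541 0.725
outer loop
vertex 2.171 -2.555 2.342
vertex 1.991 -2.034 2.059
vertex 0.675 -2.32 3.046
endloop
endfacet
facet normal 0.568 -0.233 -0.789
outer loop
vertex 1.991 -2.034 2.059
vertex 1.505 -2.66 1.894
vertex 1.527 -1.879 1.679
endloop
endfacet
facet normal 0.044 0.943 0.331
outer loop
vertex 1.991 -2.034 2.059
vertex 1.527 -1.879 1.679
vertex 0.675 -2.32 3.046
endloop
endfacet
facet normal 0.568 -0.233 -0.790
outer loop
vertex 1.527 -1.879 1.679
vertex 1.505 -2.66 1.894
vertex 1.049 -2.182 1.425
endloop
endfacet
facet normal -0.517 0.855 -0.047
outer loop
vertex 1.527 -1.879 1.679
vertex 1.049 -2.182 1.425
vertex 0.675 -2.32 3.046
endloop
endfacet
facet normal 0.569 -0.232 -0.789
outer loop
vertex 1.049 -2.182 1.425
vertex 1.505 -2.66 1.894
vertex 0.839 -2.765 1.445
endloop
endfacet
facet normal -0.926 0.327 -0.186
outer loop
vertex 1.049 -2.182 1.425
vertex 0.839 -2.765 1.445
vertex 0.675 -2.32 3.046
endloop
endfacet
facet normal 0.569 -0.233 -0.789
outer loop
vertex 0.839 -2.765 1.445
vertex 1.505 -2.66 1.894
vertex 1.018 -3.286 1.728
endloop
endfacet
facet normal -0.945 -0.328 -0.006
outer loop
vertex 0.839 -2.765 1.445
vertex 1.018 -3.286 1.728
vertex 0.675 -2.32 3.046
endloop
endfacet
facet normal 0.569 -0.233 -0.789
outer loop
vertex 1.018 -3.286 1.728
vertex 1.505 -2.66 1.894
vertex 1.483 -3.441 2.109
endloop
endfacet
facet normal -0.562 -0.730 0.389
outer loop
vertex 1.018 -3.286 1.728
vertex 1.483 -3.441 2.109
vertex 0.675 -2.32 3.046
endloop
endfacet
facet normal 0.568 -0.233 -0.789
outer loop
vertex 1.483 -3.441 2.109
vertex 1.505 -2.66 1.894
vertex 1.96 -3.138 2.363
endloop
endfacet
facet normal -0.001 -0.642 0.767
outer loop
vertex 1.483 -3.441 2.109
vertex 1.96 -3.138 2.363
vertex 0.675 -2.32 3.046
endloop
endfacet
facet normal 0.568 -0.234 -0.789
outer loop
vertex 1.96 -3.138 2.363
vertex 1.505 -2.66 1.894
vertex 2.171 -2.555 2.342
endloop
endfacet
facet normal 0.408 -0.115 0.906
outer loop
vertex 1.96 -3.138 2.363
vertex 2.171 -2.555 2.342
vertex 0.675 -2.32 3.046
endloop
endfacet
facet normal -0.944 0.192 0.267
outer loop
vertex 1.003 0.862 -0.17
vertex 0.95 1.729 -0.983
vertex 0.508 -0.138 -1.202
endloop
endfacet
facet normal 0.045 -0.728 0.684
outer loop
vertex 2.33 -0.509 -1.717
vertex 1.003 0.862 -0.17
vertex 0.508 -0.138 -1.202
endloop
endfacet
facet normal -0.944 0.192 0.267
outer loop
vertex 0.508 -0.138 -1.202
vertex 0.95 1.729 -0.983
vertex 0.454 0.729 -2.016
endloop
endfacet
facet normal -0.326 -0.658 -0.679
outer loop
vertex 0.454 0.729 -2.016
vertex 2.33 -0.509 -1.717
vertex 0.508 -0.138 -1.202
endloop
endfacet
facet normal 0.326 0.657 0.680
outer loop
vertex 1.003 0.862 -0.17
vertex 2.772 1.358 -1.498
vertex 0.95 1.729 -0.983
endloop
endfacet
facet normal 0.045 -0.728 0.684
outer loop
vertex 2.826 0.491 -0.684
vertex 1.003 0.862 -0.17
vertex 2.33 -0.509 -1.717
endloop
endfacet
facet normal 0.325 0.658 0.679
outer loop
vertex 2.826 0.491 -0.684
vertex 2.772 1.358 -1.498
vertex 1.003 0.862 -0.17
endloop
endfacet
facet normal -0.045 0.728 -0.684
outer loop
vertex 0.95 1.729 -0.983
vertex 2.772 1.358 -1.498
vertex 0.454 0.729 -2.016
endloop
endfacet
facet normal -0.325 -0.657 -0.680
outer loop
vertex 2.277 0.358 -2.53
vertex 2.33 -0.509 -1.717
vertex 0.454 0.729 -2.016
endloop
endfacet
facet normal -0.045 0.728 -0.684
outer loop
vertex 0.454 0.729 -2.016
vertex 2.772 1.358 -1.498
vertex 2.277 0.358 -2.53
endloop
endfacet
facet normal 0.944 -0.193 -0.267
outer loop
vertex 2.277 0.358 -2.53
vertex 2.826 0.491 -0.684
vertex 2.33 -0.509 -1.717
endloop
endfacet
facet normal 0.944 -0.192 -0.267
outer loop
vertex 2.772 1.358 -1.498
vertex 2.826 0.491 -0.684
vertex 2.277 0.358 -2.53
endloop
endfacet

endsolid


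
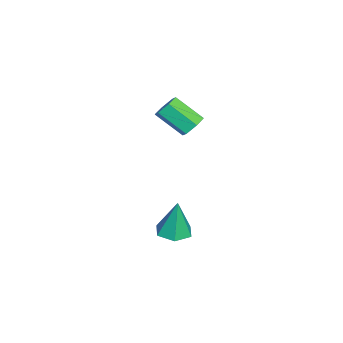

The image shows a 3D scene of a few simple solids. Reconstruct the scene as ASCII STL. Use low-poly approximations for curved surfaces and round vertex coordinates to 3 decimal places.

solid 
facet normal -0.042 -0.095 -0.995
outer loop
vertex 4.138 -1.525 -2.702
vertex 3.591 -0.889 -2.74
vertex 4.415 -0.737 -2.789
endloop
endfacet
facet normal 0.894 -0.275 0.353
outer loop
vertex 4.138 -1.525 -2.702
vertex 4.415 -0.737 -2.789
vertex 3.669 -0.711 -0.88
endloop
endfacet
facet normal -0.042 -0.095 -0.995
outer loop
vertex 4.415 -0.737 -2.789
vertex 3.591 -0.889 -2.74
vertex 3.868 -0.101 -2.827
endloop
endfacet
facet normal 0.721 0.637 0.273
outer loop
vertex 4.415 -0.737 -2.789
vertex 3.868 -0.101 -2.827
vertex 3.669 -0.711 -0.88
endloop
endfacet
facet normal -0.042 -0.095 -0.995
outer loop
vertex 3.868 -0.101 -2.827
vertex 3.591 -0.889 -2.74
vertex 3.043 -0.253 -2.778
endloop
endfacet
facet normal -0.158 0.947 0.281
outer loop
vertex 3.868 -0.101 -2.827
vertex 3.043 -0.253 -2.778
vertex 3.669 -0.711 -0.88
endloop
endfacet
facet normal -0.042 -0.095 -0.995
outer loop
vertex 3.043 -0.253 -2.778
vertex 3.591 -0.889 -2.74
vertex 2.766 -1.041 -2.691
endloop
endfacet
facet normal -0.864 0.344 0.368
outer loop
vertex 3.043 -0.253 -2.778
vertex 2.766 -1.041 -2.691
vertex 3.669 -0.711 -0.88
endloop
endfacet
facet normal -0.042 -0.095 -0.995
outer loop
vertex 2.766 -1.041 -2.691
vertex 3.591 -0.889 -2.74
vertex 3.314 -1.677 -2.653
endloop
endfacet
facet normal -0.690 -0.568 0.448
outer loop
vertex 2.766 -1.041 -2.691
vertex 3.314 -1.677 -2.653
vertex 3.669 -0.711 -0.88
endloop
endfacet
facet normal -0.042 -0.095 -0.995
outer loop
vertex 3.314 -1.677 -2.653
vertex 3.591 -0.889 -2.74
vertex 4.138 -1.525 -2.702
endloop
endfacet
facet normal 0.188 -0.878 0.441
outer loop
vertex 3.314 -1.677 -2.653
vertex 4.138 -1.525 -2.702
vertex 3.669 -0.711 -0.88
endloop
endfacet
facet normal 0.177 0.760 -0.626
outer loop
vertex 2.352 -0.083 3.19
vertex 1.874 -0.301 2.79
vertex 1.732 0.128 3.271
endloop
endfacet
facet normal 0.293 0.566 0.770
outer loop
vertex 2.352 -0.083 3.19
vertex 1.732 0.128 3.271
vertex 2.063 -1.321 4.21
endloop
endfacet
facet normal 0.293 0.566 0.770
outer loop
vertex 2.063 -1.321 4.21
vertex 1.732 0.128 3.271
vertex 1.443 -1.11 4.291
endloop
endfacet
facet normal -0.177 -0.760 0.625
outer loop
vertex 2.063 -1.321 4.21
vertex 1.443 -1.11 4.291
vertex 1.586 -1.539 3.81
endloop
endfacet
facet normal 0.177 0.760 -0.626
outer loop
vertex 1.732 0.128 3.271
vertex 1.874 -0.301 2.79
vertex 1.254 -0.09 2.871
endloop
endfacet
facet normal -0.667 0.560 0.491
outer loop
vertex 1.732 0.128 3.271
vertex 1.254 -0.09 2.871
vertex 1.443 -1.11 4.291
endloop
endfacet
facet normal -0.668 0.560 0.491
outer loop
vertex 1.443 -1.11 4.291
vertex 1.254 -0.09 2.871
vertex 0.966 -1.328 3.891
endloop
endfacet
facet normal -0.177 -0.760 0.625
outer loop
vertex 1.443 -1.11 4.291
vertex 0.966 -1.328 3.891
vertex 1.586 -1.539 3.81
endloop
endfacet
facet normal 0.177 0.760 -0.625
outer loop
vertex 1.254 -0.09 2.871
vertex 1.874 -0.301 2.79
vertex 1.397 -0.519 2.39
endloop
endfacet
facet normal -0.960 -0.007 -0.279
outer loop
vertex 1.254 -0.09 2.871
vertex 1.397 -0.519 2.39
vertex 0.966 -1.328 3.891
endloop
endfacet
facet normal -0.960 -0.005 -0.279
outer loop
vertex 0.966 -1.328 3.891
vertex 1.397 -0.519 2.39
vertex 1.108 -1.757 3.41
endloop
endfacet
facet normal -0.177 -0.760 0.626
outer loop
vertex 0.966 -1.328 3.891
vertex 1.108 -1.757 3.41
vertex 1.586 -1.539 3.81
endloop
endfacet
facet normal 0.177 0.760 -0.625
outer loop
vertex 1.397 -0.519 2.39
vertex 1.874 -0.301 2.79
vertex 2.017 -0.73 2.309
endloop
endfacet
facet normal -0.293 -0.566 -0.770
outer loop
vertex 1.397 -0.519 2.39
vertex 2.017 -0.73 2.309
vertex 1.108 -1.757 3.41
endloop
endfacet
facet normal -0.293 -0.566 -0.770
outer loop
vertex 1.108 -1.757 3.41
vertex 2.017 -0.73 2.309
vertex 1.728 -1.968 3.329
endloop
endfacet
facet normal -0.177 -0.760 0.626
outer loop
vertex 1.108 -1.757 3.41
vertex 1.728 -1.968 3.329
vertex 1.586 -1.539 3.81
endloop
endfacet
facet normal 0.177 0.760 -0.625
outer loop
vertex 2.017 -0.73 2.309
vertex 1.874 -0.301 2.79
vertex 2.494 -0.512 2.709
endloop
endfacet
facet normal 0.667 -0.560 -0.491
outer loop
vertex 2.017 -0.73 2.309
vertex 2.494 -0.512 2.709
vertex 1.728 -1.968 3.329
endloop
endfacet
facet normal 0.667 -0.560 -0.492
outer loop
vertex 1.728 -1.968 3.329
vertex 2.494 -0.512 2.709
vertex 2.206 -1.75 3.729
endloop
endfacet
facet normal -0.177 -0.760 0.626
outer loop
vertex 1.728 -1.968 3.329
vertex 2.206 -1.75 3.729
vertex 1.586 -1.539 3.81
endloop
endfacet
facet normal 0.177 0.760 -0.626
outer loop
vertex 2.494 -0.512 2.709
vertex 1.874 -0.301 2.79
vertex 2.352 -0.083 3.19
endloop
endfacet
facet normal 0.960 0.006 0.278
outer loop
vertex 2.494 -0.512 2.709
vertex 2.352 -0.083 3.19
vertex 2.206 -1.75 3.729
endloop
endfacet
facet normal 0.960 0.006 0.280
outer loop
vertex 2.206 -1.75 3.729
vertex 2.352 -0.083 3.19
vertex 2.063 -1.321 4.21
endloop
endfacet
facet normal -0.177 -0.760 0.625
outer loop
vertex 2.206 -1.75 3.729
vertex 2.063 -1.321 4.21
vertex 1.586 -1.539 3.81
endloop
endfacet

endsolid
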